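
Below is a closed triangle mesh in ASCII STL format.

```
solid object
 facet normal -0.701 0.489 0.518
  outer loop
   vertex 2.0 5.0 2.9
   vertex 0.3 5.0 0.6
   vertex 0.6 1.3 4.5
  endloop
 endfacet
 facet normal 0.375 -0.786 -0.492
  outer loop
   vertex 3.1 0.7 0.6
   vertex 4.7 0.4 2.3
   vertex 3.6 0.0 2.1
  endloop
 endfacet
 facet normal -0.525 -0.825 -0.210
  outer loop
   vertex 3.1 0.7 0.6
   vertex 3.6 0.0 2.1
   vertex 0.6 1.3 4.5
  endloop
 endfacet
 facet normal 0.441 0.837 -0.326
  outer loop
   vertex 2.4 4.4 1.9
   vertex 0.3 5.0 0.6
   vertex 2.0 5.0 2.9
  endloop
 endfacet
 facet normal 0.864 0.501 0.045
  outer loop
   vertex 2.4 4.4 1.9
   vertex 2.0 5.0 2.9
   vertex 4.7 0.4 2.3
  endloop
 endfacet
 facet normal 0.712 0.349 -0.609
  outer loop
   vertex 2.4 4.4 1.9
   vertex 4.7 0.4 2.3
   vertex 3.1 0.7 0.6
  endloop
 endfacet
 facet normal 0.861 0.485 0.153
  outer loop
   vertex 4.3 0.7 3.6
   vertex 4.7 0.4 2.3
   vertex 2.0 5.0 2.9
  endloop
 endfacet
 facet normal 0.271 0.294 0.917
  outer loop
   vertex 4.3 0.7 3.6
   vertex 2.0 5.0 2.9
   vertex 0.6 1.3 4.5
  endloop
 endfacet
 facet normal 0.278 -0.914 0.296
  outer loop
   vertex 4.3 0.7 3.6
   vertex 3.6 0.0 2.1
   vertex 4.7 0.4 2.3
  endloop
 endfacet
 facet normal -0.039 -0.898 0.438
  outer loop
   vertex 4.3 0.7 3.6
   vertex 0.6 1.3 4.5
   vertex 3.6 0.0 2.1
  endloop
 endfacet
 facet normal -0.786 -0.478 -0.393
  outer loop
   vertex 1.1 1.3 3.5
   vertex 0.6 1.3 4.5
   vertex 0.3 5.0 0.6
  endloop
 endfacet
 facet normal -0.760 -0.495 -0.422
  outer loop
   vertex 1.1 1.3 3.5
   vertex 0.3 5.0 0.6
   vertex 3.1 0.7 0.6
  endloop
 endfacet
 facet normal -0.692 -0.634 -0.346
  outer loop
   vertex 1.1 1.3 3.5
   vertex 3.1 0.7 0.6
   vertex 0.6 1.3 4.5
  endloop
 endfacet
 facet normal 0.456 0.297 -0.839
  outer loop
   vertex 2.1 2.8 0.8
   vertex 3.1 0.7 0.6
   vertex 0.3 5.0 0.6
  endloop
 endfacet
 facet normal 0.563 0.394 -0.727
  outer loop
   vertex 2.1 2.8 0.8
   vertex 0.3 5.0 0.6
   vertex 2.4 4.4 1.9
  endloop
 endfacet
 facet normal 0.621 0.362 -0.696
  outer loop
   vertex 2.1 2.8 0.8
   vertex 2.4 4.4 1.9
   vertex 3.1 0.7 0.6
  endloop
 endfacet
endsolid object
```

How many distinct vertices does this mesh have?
10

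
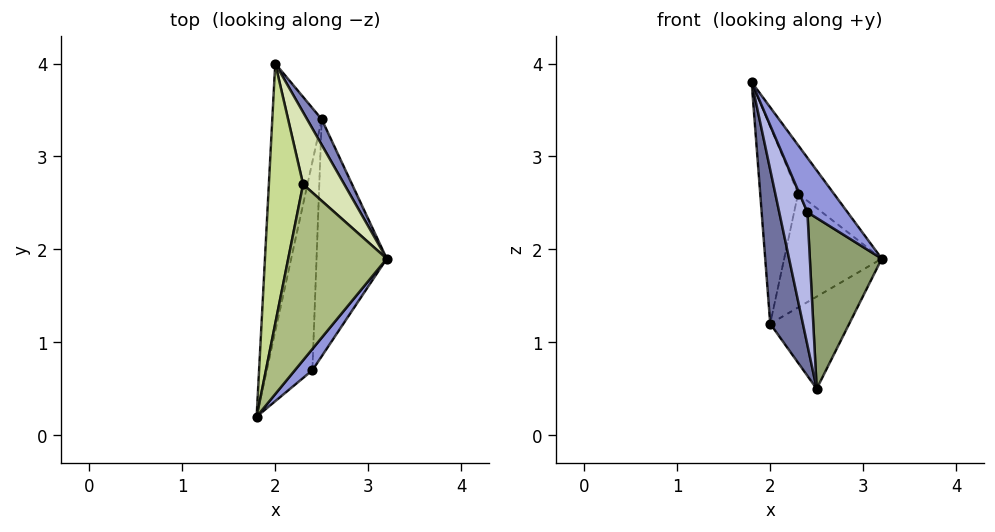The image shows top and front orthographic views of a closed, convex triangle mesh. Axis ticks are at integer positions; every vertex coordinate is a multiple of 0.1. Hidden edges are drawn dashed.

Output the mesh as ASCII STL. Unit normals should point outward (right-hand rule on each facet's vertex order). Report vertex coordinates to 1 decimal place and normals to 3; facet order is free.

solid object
 facet normal -0.875 -0.241 -0.419
  outer loop
   vertex 2.5 3.4 0.5
   vertex 1.8 0.2 3.8
   vertex 2.0 4.0 1.2
  endloop
 endfacet
 facet normal 0.837 0.527 0.146
  outer loop
   vertex 2.5 3.4 0.5
   vertex 2.0 4.0 1.2
   vertex 3.2 1.9 1.9
  endloop
 endfacet
 facet normal 0.852 -0.488 0.191
  outer loop
   vertex 2.4 0.7 2.4
   vertex 3.2 1.9 1.9
   vertex 1.8 0.2 3.8
  endloop
 endfacet
 facet normal -0.835 -0.295 -0.463
  outer loop
   vertex 2.4 0.7 2.4
   vertex 1.8 0.2 3.8
   vertex 2.5 3.4 0.5
  endloop
 endfacet
 facet normal 0.347 -0.548 -0.761
  outer loop
   vertex 2.4 0.7 2.4
   vertex 2.5 3.4 0.5
   vertex 3.2 1.9 1.9
  endloop
 endfacet
 facet normal 0.702 0.189 0.687
  outer loop
   vertex 2.3 2.7 2.6
   vertex 1.8 0.2 3.8
   vertex 3.2 1.9 1.9
  endloop
 endfacet
 facet normal -0.741 0.405 0.535
  outer loop
   vertex 2.3 2.7 2.6
   vertex 2.0 4.0 1.2
   vertex 1.8 0.2 3.8
  endloop
 endfacet
 facet normal 0.759 0.550 0.348
  outer loop
   vertex 2.3 2.7 2.6
   vertex 3.2 1.9 1.9
   vertex 2.0 4.0 1.2
  endloop
 endfacet
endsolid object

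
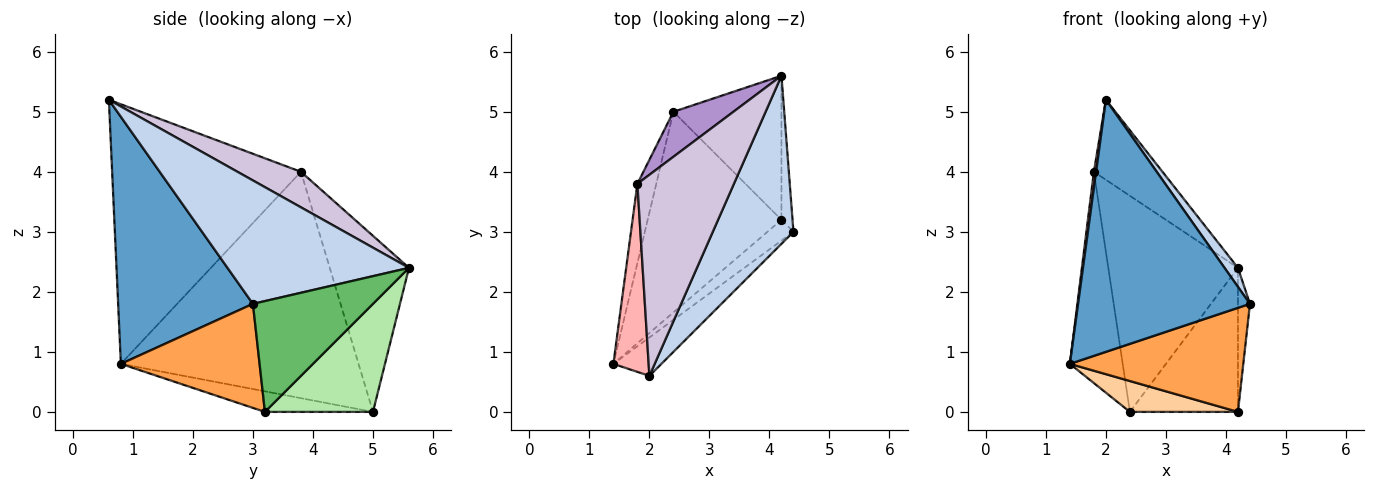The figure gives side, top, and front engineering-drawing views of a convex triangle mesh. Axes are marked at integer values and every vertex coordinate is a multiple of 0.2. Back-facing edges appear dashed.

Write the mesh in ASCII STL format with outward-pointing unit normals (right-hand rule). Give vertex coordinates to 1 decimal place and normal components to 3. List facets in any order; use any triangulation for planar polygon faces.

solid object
 facet normal 0.613 -0.781 -0.119
  outer loop
   vertex 2.0 0.6 5.2
   vertex 1.4 0.8 0.8
   vertex 4.4 3.0 1.8
  endloop
 endfacet
 facet normal 0.835 -0.062 0.546
  outer loop
   vertex 4.2 5.6 2.4
   vertex 2.0 0.6 5.2
   vertex 4.4 3.0 1.8
  endloop
 endfacet
 facet normal 0.617 -0.772 -0.154
  outer loop
   vertex 4.2 3.2 0.0
   vertex 4.4 3.0 1.8
   vertex 1.4 0.8 0.8
  endloop
 endfacet
 facet normal -0.150 -0.150 -0.977
  outer loop
   vertex 4.2 3.2 0.0
   vertex 1.4 0.8 0.8
   vertex 2.4 5.0 0.0
  endloop
 endfacet
 facet normal 0.990 0.099 -0.099
  outer loop
   vertex 4.2 3.2 0.0
   vertex 4.2 5.6 2.4
   vertex 4.4 3.0 1.8
  endloop
 endfacet
 facet normal 0.577 0.577 -0.577
  outer loop
   vertex 4.2 3.2 0.0
   vertex 2.4 5.0 0.0
   vertex 4.2 5.6 2.4
  endloop
 endfacet
 facet normal -0.973 0.216 -0.081
  outer loop
   vertex 1.8 3.8 4.0
   vertex 2.4 5.0 0.0
   vertex 1.4 0.8 0.8
  endloop
 endfacet
 facet normal -0.991 -0.011 0.135
  outer loop
   vertex 1.8 3.8 4.0
   vertex 1.4 0.8 0.8
   vertex 2.0 0.6 5.2
  endloop
 endfacet
 facet normal -0.513 0.840 0.175
  outer loop
   vertex 1.8 3.8 4.0
   vertex 4.2 5.6 2.4
   vertex 2.4 5.0 0.0
  endloop
 endfacet
 facet normal 0.324 0.350 0.879
  outer loop
   vertex 1.8 3.8 4.0
   vertex 2.0 0.6 5.2
   vertex 4.2 5.6 2.4
  endloop
 endfacet
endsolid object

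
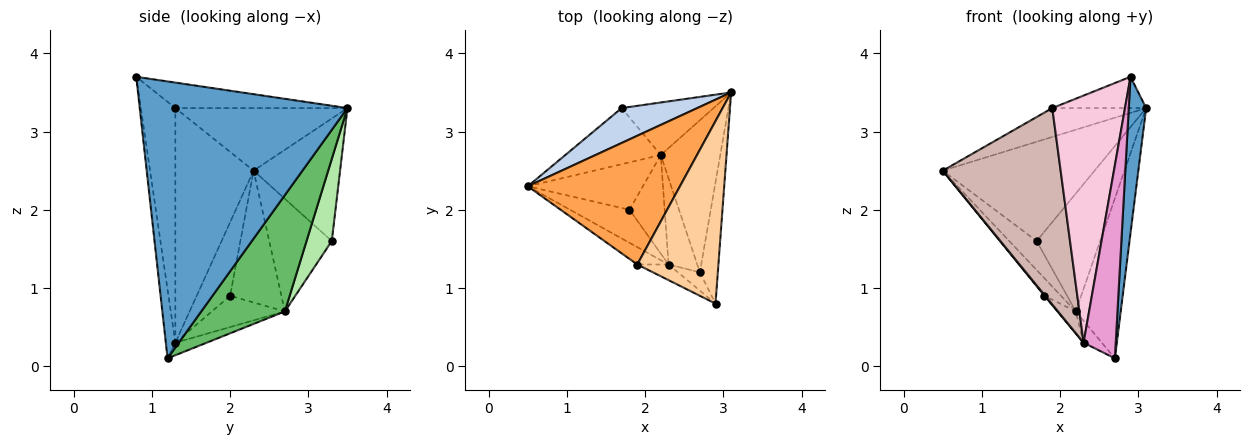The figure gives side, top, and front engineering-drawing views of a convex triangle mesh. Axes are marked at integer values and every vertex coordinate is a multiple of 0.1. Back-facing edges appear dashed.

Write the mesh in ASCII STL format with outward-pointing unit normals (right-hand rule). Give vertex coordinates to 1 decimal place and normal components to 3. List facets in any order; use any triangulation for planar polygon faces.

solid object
 facet normal 0.994 -0.083 -0.064
  outer loop
   vertex 2.7 1.2 0.1
   vertex 3.1 3.5 3.3
   vertex 2.9 0.8 3.7
  endloop
 endfacet
 facet normal -0.473 0.831 0.292
  outer loop
   vertex 1.7 3.3 1.6
   vertex 0.5 2.3 2.5
   vertex 3.1 3.5 3.3
  endloop
 endfacet
 facet normal -0.372 0.203 0.906
  outer loop
   vertex 1.9 1.3 3.3
   vertex 3.1 3.5 3.3
   vertex 0.5 2.3 2.5
  endloop
 endfacet
 facet normal -0.296 0.161 0.941
  outer loop
   vertex 1.9 1.3 3.3
   vertex 2.9 0.8 3.7
   vertex 3.1 3.5 3.3
  endloop
 endfacet
 facet normal 0.803 0.432 -0.411
  outer loop
   vertex 2.2 2.7 0.7
   vertex 3.1 3.5 3.3
   vertex 2.7 1.2 0.1
  endloop
 endfacet
 facet normal 0.342 0.858 -0.382
  outer loop
   vertex 2.2 2.7 0.7
   vertex 1.7 3.3 1.6
   vertex 3.1 3.5 3.3
  endloop
 endfacet
 facet normal -0.724 0.317 -0.613
  outer loop
   vertex 2.2 2.7 0.7
   vertex 0.5 2.3 2.5
   vertex 1.7 3.3 1.6
  endloop
 endfacet
 facet normal -0.732 0.236 -0.639
  outer loop
   vertex 2.2 2.7 0.7
   vertex 1.8 2.0 0.9
   vertex 0.5 2.3 2.5
  endloop
 endfacet
 facet normal -0.389 0.227 -0.893
  outer loop
   vertex 2.3 1.3 0.3
   vertex 2.2 2.7 0.7
   vertex 2.7 1.2 0.1
  endloop
 endfacet
 facet normal -0.655 0.164 -0.737
  outer loop
   vertex 2.3 1.3 0.3
   vertex 1.8 2.0 0.9
   vertex 2.2 2.7 0.7
  endloop
 endfacet
 facet normal -0.778 -0.017 -0.629
  outer loop
   vertex 2.3 1.3 0.3
   vertex 0.5 2.3 2.5
   vertex 1.8 2.0 0.9
  endloop
 endfacet
 facet normal -0.552 -0.831 -0.074
  outer loop
   vertex 2.3 1.3 0.3
   vertex 1.9 1.3 3.3
   vertex 0.5 2.3 2.5
  endloop
 endfacet
 facet normal -0.284 -0.955 -0.090
  outer loop
   vertex 2.3 1.3 0.3
   vertex 2.7 1.2 0.1
   vertex 2.9 0.8 3.7
  endloop
 endfacet
 facet normal -0.428 -0.902 -0.057
  outer loop
   vertex 2.3 1.3 0.3
   vertex 2.9 0.8 3.7
   vertex 1.9 1.3 3.3
  endloop
 endfacet
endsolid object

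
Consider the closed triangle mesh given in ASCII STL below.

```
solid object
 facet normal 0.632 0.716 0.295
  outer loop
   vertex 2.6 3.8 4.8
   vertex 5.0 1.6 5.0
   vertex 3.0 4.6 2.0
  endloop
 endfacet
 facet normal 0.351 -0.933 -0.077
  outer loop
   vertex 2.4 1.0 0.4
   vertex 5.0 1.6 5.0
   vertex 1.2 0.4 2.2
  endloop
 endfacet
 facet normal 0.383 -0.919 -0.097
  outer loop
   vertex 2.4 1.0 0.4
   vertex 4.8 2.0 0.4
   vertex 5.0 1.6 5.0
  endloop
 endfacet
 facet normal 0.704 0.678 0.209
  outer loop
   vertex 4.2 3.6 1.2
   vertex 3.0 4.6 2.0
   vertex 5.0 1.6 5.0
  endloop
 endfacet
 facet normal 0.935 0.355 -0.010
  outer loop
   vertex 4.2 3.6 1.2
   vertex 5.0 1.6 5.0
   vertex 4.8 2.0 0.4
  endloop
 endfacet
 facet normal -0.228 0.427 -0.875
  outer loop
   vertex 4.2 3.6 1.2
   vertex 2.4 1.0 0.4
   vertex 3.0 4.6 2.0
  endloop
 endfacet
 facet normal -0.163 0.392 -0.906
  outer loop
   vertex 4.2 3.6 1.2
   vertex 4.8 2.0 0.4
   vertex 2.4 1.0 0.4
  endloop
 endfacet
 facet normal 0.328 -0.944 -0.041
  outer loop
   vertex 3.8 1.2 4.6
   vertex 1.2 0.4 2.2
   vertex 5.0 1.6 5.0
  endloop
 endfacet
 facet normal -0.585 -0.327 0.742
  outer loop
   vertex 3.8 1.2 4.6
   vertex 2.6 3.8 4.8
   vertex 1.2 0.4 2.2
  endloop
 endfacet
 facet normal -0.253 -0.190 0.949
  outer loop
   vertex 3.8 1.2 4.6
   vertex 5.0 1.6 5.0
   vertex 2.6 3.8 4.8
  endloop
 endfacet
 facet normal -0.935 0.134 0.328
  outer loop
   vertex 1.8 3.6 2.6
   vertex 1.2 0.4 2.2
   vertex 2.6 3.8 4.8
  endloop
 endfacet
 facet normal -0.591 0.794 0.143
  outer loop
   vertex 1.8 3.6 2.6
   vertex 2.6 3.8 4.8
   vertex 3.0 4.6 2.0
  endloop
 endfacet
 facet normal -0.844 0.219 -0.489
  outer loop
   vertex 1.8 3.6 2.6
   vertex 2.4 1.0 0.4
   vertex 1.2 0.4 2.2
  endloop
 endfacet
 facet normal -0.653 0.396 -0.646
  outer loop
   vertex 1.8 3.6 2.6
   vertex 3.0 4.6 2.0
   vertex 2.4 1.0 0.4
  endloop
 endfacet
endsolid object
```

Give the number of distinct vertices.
9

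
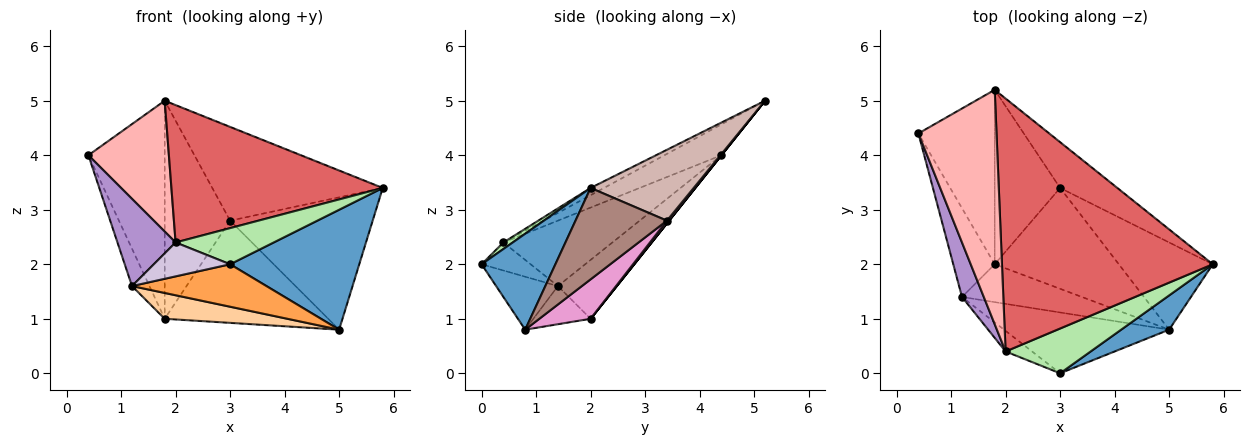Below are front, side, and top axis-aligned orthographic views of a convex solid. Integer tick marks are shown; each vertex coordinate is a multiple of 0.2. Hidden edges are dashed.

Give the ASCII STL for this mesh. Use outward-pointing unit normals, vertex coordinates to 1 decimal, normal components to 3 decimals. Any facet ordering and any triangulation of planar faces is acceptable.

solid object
 facet normal 0.482 -0.843 0.241
  outer loop
   vertex 5.0 0.8 0.8
   vertex 5.8 2.0 3.4
   vertex 3.0 0.0 2.0
  endloop
 endfacet
 facet normal 0.000 0.781 -0.625
  outer loop
   vertex 1.8 5.2 5.0
   vertex 1.8 2.0 1.0
   vertex 0.4 4.4 4.0
  endloop
 endfacet
 facet normal -0.254 -0.554 -0.793
  outer loop
   vertex 1.2 1.4 1.6
   vertex 5.0 0.8 0.8
   vertex 3.0 0.0 2.0
  endloop
 endfacet
 facet normal -0.254 -0.545 -0.799
  outer loop
   vertex 1.2 1.4 1.6
   vertex 1.8 2.0 1.0
   vertex 5.0 0.8 0.8
  endloop
 endfacet
 facet normal -0.795 0.235 -0.559
  outer loop
   vertex 1.2 1.4 1.6
   vertex 0.4 4.4 4.0
   vertex 1.8 2.0 1.0
  endloop
 endfacet
 facet normal 0.060 -0.627 0.777
  outer loop
   vertex 2.0 0.4 2.4
   vertex 3.0 0.0 2.0
   vertex 5.8 2.0 3.4
  endloop
 endfacet
 facet normal -0.030 -0.477 0.878
  outer loop
   vertex 2.0 0.4 2.4
   vertex 5.8 2.0 3.4
   vertex 1.8 5.2 5.0
  endloop
 endfacet
 facet normal -0.326 -0.461 0.825
  outer loop
   vertex 2.0 0.4 2.4
   vertex 1.8 5.2 5.0
   vertex 0.4 4.4 4.0
  endloop
 endfacet
 facet normal -0.846 -0.451 0.282
  outer loop
   vertex 2.0 0.4 2.4
   vertex 0.4 4.4 4.0
   vertex 1.2 1.4 1.6
  endloop
 endfacet
 facet normal -0.482 -0.749 -0.455
  outer loop
   vertex 2.0 0.4 2.4
   vertex 1.2 1.4 1.6
   vertex 3.0 0.0 2.0
  endloop
 endfacet
 facet normal 0.472 0.736 -0.485
  outer loop
   vertex 3.0 3.4 2.8
   vertex 5.8 2.0 3.4
   vertex 5.0 0.8 0.8
  endloop
 endfacet
 facet normal 0.477 0.790 -0.386
  outer loop
   vertex 3.0 3.4 2.8
   vertex 1.8 5.2 5.0
   vertex 5.8 2.0 3.4
  endloop
 endfacet
 facet normal 0.218 0.695 -0.686
  outer loop
   vertex 3.0 3.4 2.8
   vertex 5.0 0.8 0.8
   vertex 1.8 2.0 1.0
  endloop
 endfacet
 facet normal 0.026 0.781 -0.624
  outer loop
   vertex 3.0 3.4 2.8
   vertex 1.8 2.0 1.0
   vertex 1.8 5.2 5.0
  endloop
 endfacet
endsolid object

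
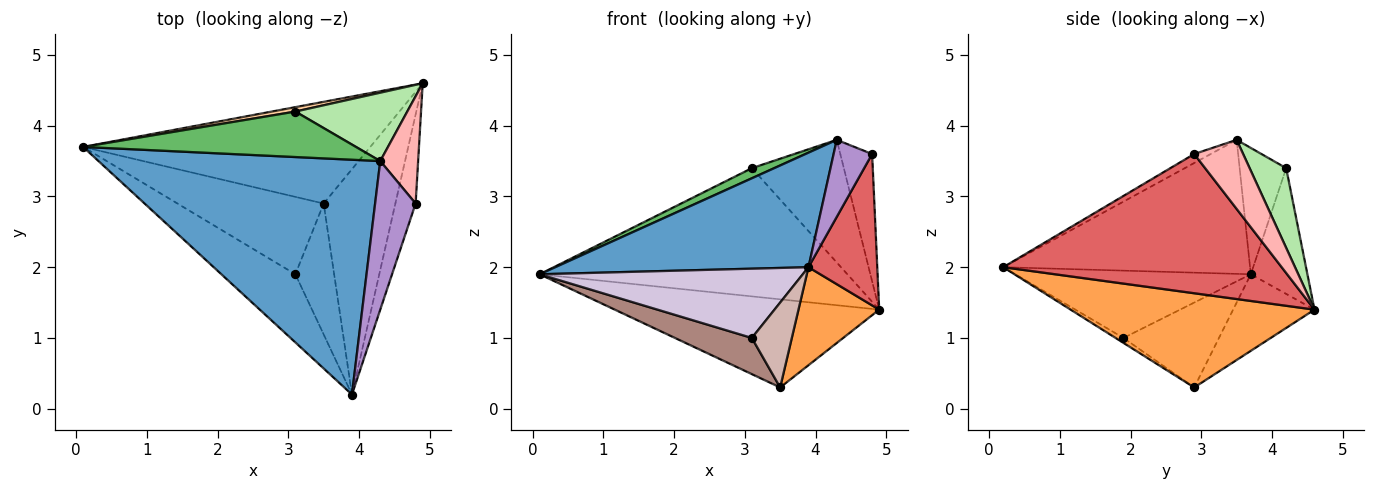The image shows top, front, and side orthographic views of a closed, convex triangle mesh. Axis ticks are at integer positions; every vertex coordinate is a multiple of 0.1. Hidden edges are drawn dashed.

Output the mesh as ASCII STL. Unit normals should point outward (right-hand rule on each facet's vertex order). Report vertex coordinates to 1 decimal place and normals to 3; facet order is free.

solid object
 facet normal -0.393 -0.403 0.826
  outer loop
   vertex 4.3 3.5 3.8
   vertex 0.1 3.7 1.9
   vertex 3.9 0.2 2.0
  endloop
 endfacet
 facet normal -0.198 0.642 -0.741
  outer loop
   vertex 3.5 2.9 0.3
   vertex 0.1 3.7 1.9
   vertex 4.9 4.6 1.4
  endloop
 endfacet
 facet normal 0.769 -0.255 -0.586
  outer loop
   vertex 3.5 2.9 0.3
   vertex 4.9 4.6 1.4
   vertex 3.9 0.2 2.0
  endloop
 endfacet
 facet normal -0.181 0.983 0.034
  outer loop
   vertex 3.1 4.2 3.4
   vertex 4.9 4.6 1.4
   vertex 0.1 3.7 1.9
  endloop
 endfacet
 facet normal -0.412 -0.198 0.890
  outer loop
   vertex 3.1 4.2 3.4
   vertex 0.1 3.7 1.9
   vertex 4.3 3.5 3.8
  endloop
 endfacet
 facet normal 0.328 0.825 0.460
  outer loop
   vertex 3.1 4.2 3.4
   vertex 4.3 3.5 3.8
   vertex 4.9 4.6 1.4
  endloop
 endfacet
 facet normal 0.961 -0.238 -0.140
  outer loop
   vertex 4.8 2.9 3.6
   vertex 3.9 0.2 2.0
   vertex 4.9 4.6 1.4
  endloop
 endfacet
 facet normal 0.762 0.496 0.418
  outer loop
   vertex 4.8 2.9 3.6
   vertex 4.9 4.6 1.4
   vertex 4.3 3.5 3.8
  endloop
 endfacet
 facet normal -0.194 -0.452 0.871
  outer loop
   vertex 4.8 2.9 3.6
   vertex 4.3 3.5 3.8
   vertex 3.9 0.2 2.0
  endloop
 endfacet
 facet normal -0.538 -0.601 -0.591
  outer loop
   vertex 3.1 1.9 1.0
   vertex 3.9 0.2 2.0
   vertex 0.1 3.7 1.9
  endloop
 endfacet
 facet normal -0.465 -0.375 -0.802
  outer loop
   vertex 3.1 1.9 1.0
   vertex 0.1 3.7 1.9
   vertex 3.5 2.9 0.3
  endloop
 endfacet
 facet normal -0.107 -0.541 -0.834
  outer loop
   vertex 3.1 1.9 1.0
   vertex 3.5 2.9 0.3
   vertex 3.9 0.2 2.0
  endloop
 endfacet
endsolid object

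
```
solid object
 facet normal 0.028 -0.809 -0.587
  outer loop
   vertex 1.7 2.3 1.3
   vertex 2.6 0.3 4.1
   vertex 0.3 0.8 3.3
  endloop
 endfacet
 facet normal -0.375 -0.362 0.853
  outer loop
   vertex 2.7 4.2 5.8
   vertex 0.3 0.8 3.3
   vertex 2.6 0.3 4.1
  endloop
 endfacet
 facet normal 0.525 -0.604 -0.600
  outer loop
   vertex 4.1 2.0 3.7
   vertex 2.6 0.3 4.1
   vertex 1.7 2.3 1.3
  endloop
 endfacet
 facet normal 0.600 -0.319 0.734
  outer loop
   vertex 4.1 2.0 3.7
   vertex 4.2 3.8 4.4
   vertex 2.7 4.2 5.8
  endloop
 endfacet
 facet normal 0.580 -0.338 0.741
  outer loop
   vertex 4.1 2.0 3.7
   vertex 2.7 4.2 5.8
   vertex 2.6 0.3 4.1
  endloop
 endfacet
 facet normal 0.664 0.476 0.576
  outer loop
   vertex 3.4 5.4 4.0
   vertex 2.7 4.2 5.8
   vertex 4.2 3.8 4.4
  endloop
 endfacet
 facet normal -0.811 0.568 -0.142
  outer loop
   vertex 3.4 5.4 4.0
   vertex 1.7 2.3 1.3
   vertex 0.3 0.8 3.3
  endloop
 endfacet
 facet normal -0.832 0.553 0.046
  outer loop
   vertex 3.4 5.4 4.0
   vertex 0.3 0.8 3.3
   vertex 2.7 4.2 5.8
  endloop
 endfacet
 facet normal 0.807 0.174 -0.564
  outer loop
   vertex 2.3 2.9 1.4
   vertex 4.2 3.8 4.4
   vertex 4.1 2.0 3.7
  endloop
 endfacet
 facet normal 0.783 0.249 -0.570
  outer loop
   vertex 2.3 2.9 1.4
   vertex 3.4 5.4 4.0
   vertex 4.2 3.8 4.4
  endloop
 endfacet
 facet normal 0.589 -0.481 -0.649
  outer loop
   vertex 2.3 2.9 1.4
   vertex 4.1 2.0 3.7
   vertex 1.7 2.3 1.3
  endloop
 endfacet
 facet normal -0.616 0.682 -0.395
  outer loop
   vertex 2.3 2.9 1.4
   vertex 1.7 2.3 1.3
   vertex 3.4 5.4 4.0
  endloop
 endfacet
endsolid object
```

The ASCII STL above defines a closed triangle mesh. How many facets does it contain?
12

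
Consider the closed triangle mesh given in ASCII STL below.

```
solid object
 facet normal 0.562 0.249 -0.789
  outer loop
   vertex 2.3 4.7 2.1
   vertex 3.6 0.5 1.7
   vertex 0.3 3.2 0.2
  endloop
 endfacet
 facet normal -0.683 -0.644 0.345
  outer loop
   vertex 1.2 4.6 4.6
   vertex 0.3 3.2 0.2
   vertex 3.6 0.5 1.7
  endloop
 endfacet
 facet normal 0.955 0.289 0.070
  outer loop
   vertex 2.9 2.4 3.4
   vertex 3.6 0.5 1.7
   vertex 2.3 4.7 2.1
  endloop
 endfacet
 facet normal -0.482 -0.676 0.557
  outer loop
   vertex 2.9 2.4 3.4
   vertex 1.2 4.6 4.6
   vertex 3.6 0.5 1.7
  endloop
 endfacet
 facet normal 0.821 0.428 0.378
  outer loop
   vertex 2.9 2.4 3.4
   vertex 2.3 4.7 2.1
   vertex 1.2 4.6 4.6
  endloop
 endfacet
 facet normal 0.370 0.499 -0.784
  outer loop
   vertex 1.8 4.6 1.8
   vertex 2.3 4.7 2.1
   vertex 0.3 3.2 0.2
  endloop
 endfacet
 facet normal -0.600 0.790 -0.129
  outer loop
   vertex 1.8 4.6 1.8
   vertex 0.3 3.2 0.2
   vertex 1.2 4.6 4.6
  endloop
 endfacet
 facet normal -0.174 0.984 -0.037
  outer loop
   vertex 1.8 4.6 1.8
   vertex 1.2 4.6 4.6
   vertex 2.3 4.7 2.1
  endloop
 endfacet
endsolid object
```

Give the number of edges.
12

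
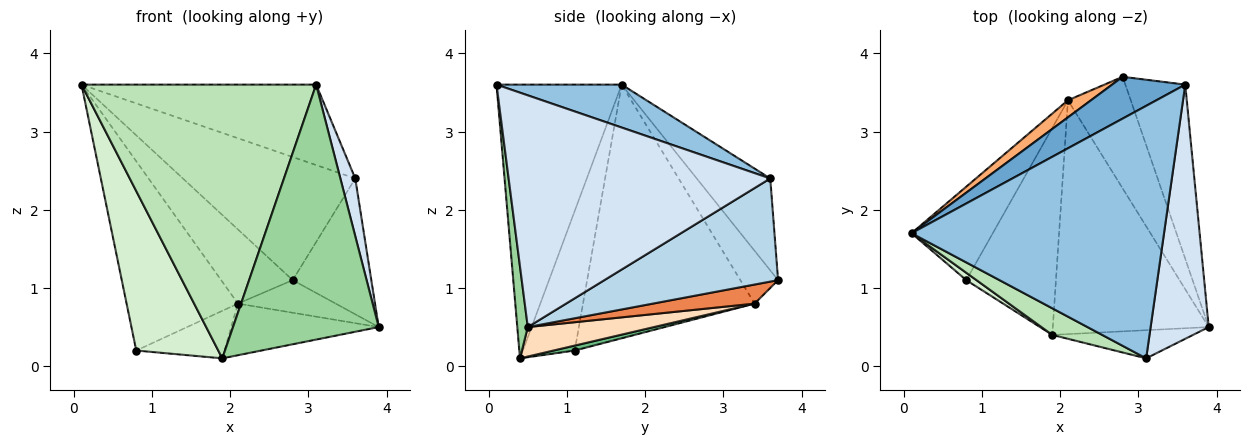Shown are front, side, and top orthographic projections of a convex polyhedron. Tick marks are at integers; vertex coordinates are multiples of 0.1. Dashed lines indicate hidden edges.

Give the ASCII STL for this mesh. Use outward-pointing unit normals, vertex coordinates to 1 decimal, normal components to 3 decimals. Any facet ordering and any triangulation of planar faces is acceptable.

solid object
 facet normal -0.374 0.878 0.298
  outer loop
   vertex 3.6 3.6 2.4
   vertex 2.8 3.7 1.1
   vertex 0.1 1.7 3.6
  endloop
 endfacet
 facet normal 0.160 0.300 0.941
  outer loop
   vertex 3.6 3.6 2.4
   vertex 0.1 1.7 3.6
   vertex 3.1 0.1 3.6
  endloop
 endfacet
 facet normal 0.805 0.364 -0.468
  outer loop
   vertex 3.6 3.6 2.4
   vertex 3.9 0.5 0.5
   vertex 2.8 3.7 1.1
  endloop
 endfacet
 facet normal 0.969 -0.055 0.243
  outer loop
   vertex 3.6 3.6 2.4
   vertex 3.1 0.1 3.6
   vertex 3.9 0.5 0.5
  endloop
 endfacet
 facet normal 0.280 0.269 -0.922
  outer loop
   vertex 2.1 3.4 0.8
   vertex 2.8 3.7 1.1
   vertex 3.9 0.5 0.5
  endloop
 endfacet
 facet normal -0.457 0.867 0.200
  outer loop
   vertex 2.1 3.4 0.8
   vertex 0.1 1.7 3.6
   vertex 2.8 3.7 1.1
  endloop
 endfacet
 facet normal -0.810 0.526 -0.260
  outer loop
   vertex 2.1 3.4 0.8
   vertex 0.8 1.1 0.2
   vertex 0.1 1.7 3.6
  endloop
 endfacet
 facet normal 0.181 0.212 -0.960
  outer loop
   vertex 1.9 0.4 0.1
   vertex 2.1 3.4 0.8
   vertex 3.9 0.5 0.5
  endloop
 endfacet
 facet normal 0.054 0.224 -0.973
  outer loop
   vertex 1.9 0.4 0.1
   vertex 0.8 1.1 0.2
   vertex 2.1 3.4 0.8
  endloop
 endfacet
 facet normal 0.071 -0.991 -0.109
  outer loop
   vertex 1.9 0.4 0.1
   vertex 3.9 0.5 0.5
   vertex 3.1 0.1 3.6
  endloop
 endfacet
 facet normal -0.469 -0.879 0.085
  outer loop
   vertex 1.9 0.4 0.1
   vertex 3.1 0.1 3.6
   vertex 0.1 1.7 3.6
  endloop
 endfacet
 facet normal -0.534 -0.845 0.039
  outer loop
   vertex 1.9 0.4 0.1
   vertex 0.1 1.7 3.6
   vertex 0.8 1.1 0.2
  endloop
 endfacet
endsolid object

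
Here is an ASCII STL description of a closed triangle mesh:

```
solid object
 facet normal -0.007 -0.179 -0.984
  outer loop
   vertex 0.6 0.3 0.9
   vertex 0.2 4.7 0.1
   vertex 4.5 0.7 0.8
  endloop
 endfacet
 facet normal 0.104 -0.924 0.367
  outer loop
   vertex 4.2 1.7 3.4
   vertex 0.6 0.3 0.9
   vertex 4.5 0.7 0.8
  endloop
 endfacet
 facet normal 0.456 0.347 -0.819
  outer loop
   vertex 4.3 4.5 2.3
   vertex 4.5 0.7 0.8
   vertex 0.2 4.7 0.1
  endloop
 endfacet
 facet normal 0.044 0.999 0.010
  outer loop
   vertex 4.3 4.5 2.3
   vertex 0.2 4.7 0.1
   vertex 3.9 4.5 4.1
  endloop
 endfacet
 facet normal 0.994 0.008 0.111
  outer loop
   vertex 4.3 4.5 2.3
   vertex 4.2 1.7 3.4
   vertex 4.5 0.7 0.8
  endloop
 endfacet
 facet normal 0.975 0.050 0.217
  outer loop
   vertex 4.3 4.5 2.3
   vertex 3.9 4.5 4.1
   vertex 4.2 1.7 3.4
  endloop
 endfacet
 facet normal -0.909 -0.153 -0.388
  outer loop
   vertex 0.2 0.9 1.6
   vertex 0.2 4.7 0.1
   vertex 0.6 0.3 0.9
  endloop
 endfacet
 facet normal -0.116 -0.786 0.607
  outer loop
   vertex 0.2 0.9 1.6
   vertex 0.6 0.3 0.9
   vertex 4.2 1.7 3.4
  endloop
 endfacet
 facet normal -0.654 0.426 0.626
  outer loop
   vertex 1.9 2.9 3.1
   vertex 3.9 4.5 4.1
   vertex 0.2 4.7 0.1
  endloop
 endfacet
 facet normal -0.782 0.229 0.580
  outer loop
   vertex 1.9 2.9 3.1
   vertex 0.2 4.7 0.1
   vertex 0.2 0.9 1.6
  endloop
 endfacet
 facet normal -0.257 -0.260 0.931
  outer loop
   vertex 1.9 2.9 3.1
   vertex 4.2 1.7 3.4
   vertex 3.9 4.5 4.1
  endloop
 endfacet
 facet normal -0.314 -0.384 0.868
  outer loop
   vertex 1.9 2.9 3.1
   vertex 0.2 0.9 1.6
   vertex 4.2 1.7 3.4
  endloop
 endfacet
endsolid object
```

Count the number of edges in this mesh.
18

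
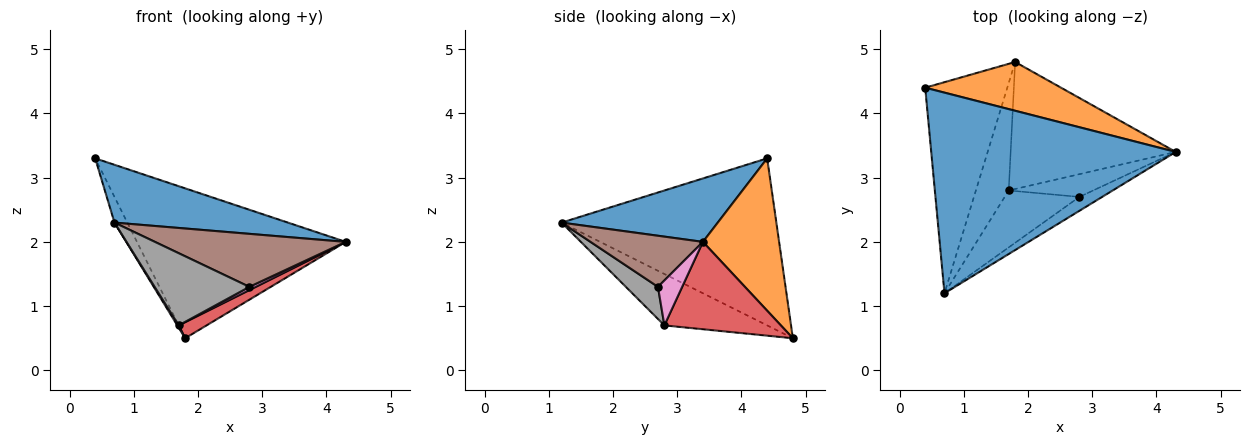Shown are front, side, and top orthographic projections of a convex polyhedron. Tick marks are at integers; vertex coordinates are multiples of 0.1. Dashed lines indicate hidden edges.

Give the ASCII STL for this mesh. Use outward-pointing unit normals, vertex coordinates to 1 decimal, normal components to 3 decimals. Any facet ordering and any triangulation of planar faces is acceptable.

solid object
 facet normal 0.242 -0.269 0.932
  outer loop
   vertex 0.7 1.2 2.3
   vertex 4.3 3.4 2.0
   vertex 0.4 4.4 3.3
  endloop
 endfacet
 facet normal 0.328 0.898 0.292
  outer loop
   vertex 1.8 4.8 0.5
   vertex 0.4 4.4 3.3
   vertex 4.3 3.4 2.0
  endloop
 endfacet
 facet normal -0.896 0.054 -0.440
  outer loop
   vertex 1.8 4.8 0.5
   vertex 0.7 1.2 2.3
   vertex 0.4 4.4 3.3
  endloop
 endfacet
 facet normal 0.465 -0.111 -0.878
  outer loop
   vertex 1.7 2.8 0.7
   vertex 1.8 4.8 0.5
   vertex 4.3 3.4 2.0
  endloop
 endfacet
 facet normal -0.843 -0.012 -0.538
  outer loop
   vertex 1.7 2.8 0.7
   vertex 0.7 1.2 2.3
   vertex 1.8 4.8 0.5
  endloop
 endfacet
 facet normal 0.495 -0.840 -0.221
  outer loop
   vertex 2.8 2.7 1.3
   vertex 4.3 3.4 2.0
   vertex 0.7 1.2 2.3
  endloop
 endfacet
 facet normal 0.466 -0.124 -0.876
  outer loop
   vertex 2.8 2.7 1.3
   vertex 1.7 2.8 0.7
   vertex 4.3 3.4 2.0
  endloop
 endfacet
 facet normal 0.257 -0.759 -0.598
  outer loop
   vertex 2.8 2.7 1.3
   vertex 0.7 1.2 2.3
   vertex 1.7 2.8 0.7
  endloop
 endfacet
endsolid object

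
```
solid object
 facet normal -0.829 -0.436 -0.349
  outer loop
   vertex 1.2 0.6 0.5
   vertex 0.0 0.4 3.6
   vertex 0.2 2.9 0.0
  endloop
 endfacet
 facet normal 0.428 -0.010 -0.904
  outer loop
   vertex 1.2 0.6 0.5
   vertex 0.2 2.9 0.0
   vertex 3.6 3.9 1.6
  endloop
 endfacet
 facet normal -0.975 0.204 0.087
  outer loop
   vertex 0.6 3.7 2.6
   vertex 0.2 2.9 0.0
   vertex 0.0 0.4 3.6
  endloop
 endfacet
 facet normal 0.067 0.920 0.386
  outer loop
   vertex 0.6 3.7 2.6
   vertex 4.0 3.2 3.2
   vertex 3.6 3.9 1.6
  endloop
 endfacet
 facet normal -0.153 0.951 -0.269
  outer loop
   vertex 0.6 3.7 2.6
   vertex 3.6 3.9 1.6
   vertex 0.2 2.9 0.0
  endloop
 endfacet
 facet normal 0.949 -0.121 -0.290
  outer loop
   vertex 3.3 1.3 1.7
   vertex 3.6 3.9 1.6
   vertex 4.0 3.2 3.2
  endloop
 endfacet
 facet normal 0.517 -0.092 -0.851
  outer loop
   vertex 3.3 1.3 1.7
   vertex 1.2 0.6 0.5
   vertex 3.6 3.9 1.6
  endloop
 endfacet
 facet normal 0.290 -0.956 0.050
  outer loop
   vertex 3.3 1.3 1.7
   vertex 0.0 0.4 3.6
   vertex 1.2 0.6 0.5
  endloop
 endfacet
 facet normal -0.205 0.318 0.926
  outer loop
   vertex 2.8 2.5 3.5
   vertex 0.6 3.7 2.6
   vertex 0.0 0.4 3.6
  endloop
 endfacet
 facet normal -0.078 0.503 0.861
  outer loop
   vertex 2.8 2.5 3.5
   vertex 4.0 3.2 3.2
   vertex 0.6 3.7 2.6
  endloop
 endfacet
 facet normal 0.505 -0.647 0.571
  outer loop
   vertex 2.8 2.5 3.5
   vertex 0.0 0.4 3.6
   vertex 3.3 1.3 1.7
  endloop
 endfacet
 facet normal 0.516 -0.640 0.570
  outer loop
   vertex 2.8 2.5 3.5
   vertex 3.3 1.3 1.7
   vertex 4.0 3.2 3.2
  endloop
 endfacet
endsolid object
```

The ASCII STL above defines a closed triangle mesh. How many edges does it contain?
18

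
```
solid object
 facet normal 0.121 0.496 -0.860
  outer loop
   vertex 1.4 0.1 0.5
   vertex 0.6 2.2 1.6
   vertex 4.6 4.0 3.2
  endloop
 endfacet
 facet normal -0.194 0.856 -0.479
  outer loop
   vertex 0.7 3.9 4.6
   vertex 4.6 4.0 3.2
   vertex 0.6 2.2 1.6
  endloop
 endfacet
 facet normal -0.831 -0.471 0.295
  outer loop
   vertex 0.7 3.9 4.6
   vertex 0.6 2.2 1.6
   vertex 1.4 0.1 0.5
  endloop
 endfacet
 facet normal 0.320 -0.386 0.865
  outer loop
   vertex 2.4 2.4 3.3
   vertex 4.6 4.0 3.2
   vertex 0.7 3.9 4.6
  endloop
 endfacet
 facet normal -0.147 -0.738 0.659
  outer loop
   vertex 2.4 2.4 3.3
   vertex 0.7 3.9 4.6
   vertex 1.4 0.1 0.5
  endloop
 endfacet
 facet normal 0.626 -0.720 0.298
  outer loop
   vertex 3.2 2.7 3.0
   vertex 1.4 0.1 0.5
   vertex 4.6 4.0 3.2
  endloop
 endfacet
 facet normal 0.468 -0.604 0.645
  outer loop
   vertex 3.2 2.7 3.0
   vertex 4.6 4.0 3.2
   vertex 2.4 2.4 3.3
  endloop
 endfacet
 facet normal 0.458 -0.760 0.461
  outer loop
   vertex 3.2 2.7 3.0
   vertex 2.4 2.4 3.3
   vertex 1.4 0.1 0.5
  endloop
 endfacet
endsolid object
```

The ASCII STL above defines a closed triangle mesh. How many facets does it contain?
8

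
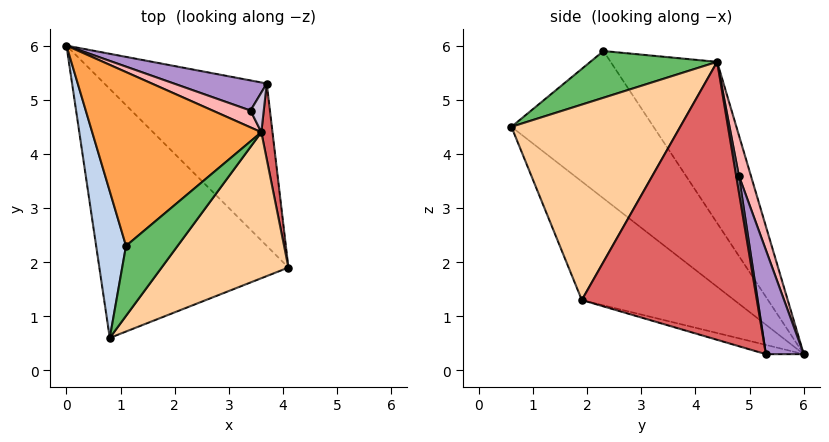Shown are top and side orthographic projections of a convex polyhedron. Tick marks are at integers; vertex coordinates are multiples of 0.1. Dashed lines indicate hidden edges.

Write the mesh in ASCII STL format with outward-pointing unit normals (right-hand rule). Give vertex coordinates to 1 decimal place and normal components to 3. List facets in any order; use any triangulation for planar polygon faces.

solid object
 facet normal -0.427 -0.594 -0.682
  outer loop
   vertex 0.8 0.6 4.5
   vertex 0.0 6.0 0.3
   vertex 4.1 1.9 1.3
  endloop
 endfacet
 facet normal -0.980 0.009 0.199
  outer loop
   vertex 1.1 2.3 5.9
   vertex 0.0 6.0 0.3
   vertex 0.8 0.6 4.5
  endloop
 endfacet
 facet normal -0.515 0.665 0.541
  outer loop
   vertex 3.6 4.4 5.7
   vertex 0.0 6.0 0.3
   vertex 1.1 2.3 5.9
  endloop
 endfacet
 facet normal 0.658 -0.620 0.427
  outer loop
   vertex 3.6 4.4 5.7
   vertex 0.8 0.6 4.5
   vertex 4.1 1.9 1.3
  endloop
 endfacet
 facet normal 0.543 -0.589 0.599
  outer loop
   vertex 3.6 4.4 5.7
   vertex 1.1 2.3 5.9
   vertex 0.8 0.6 4.5
  endloop
 endfacet
 facet normal -0.054 -0.288 -0.956
  outer loop
   vertex 3.7 5.3 0.3
   vertex 4.1 1.9 1.3
   vertex 0.0 6.0 0.3
  endloop
 endfacet
 facet normal 0.991 0.128 0.040
  outer loop
   vertex 3.7 5.3 0.3
   vertex 3.6 4.4 5.7
   vertex 4.1 1.9 1.3
  endloop
 endfacet
 facet normal 0.180 0.969 0.168
  outer loop
   vertex 3.4 4.8 3.6
   vertex 0.0 6.0 0.3
   vertex 3.6 4.4 5.7
  endloop
 endfacet
 facet normal 0.183 0.969 0.164
  outer loop
   vertex 3.4 4.8 3.6
   vertex 3.7 5.3 0.3
   vertex 0.0 6.0 0.3
  endloop
 endfacet
 facet normal 0.202 0.965 0.165
  outer loop
   vertex 3.4 4.8 3.6
   vertex 3.6 4.4 5.7
   vertex 3.7 5.3 0.3
  endloop
 endfacet
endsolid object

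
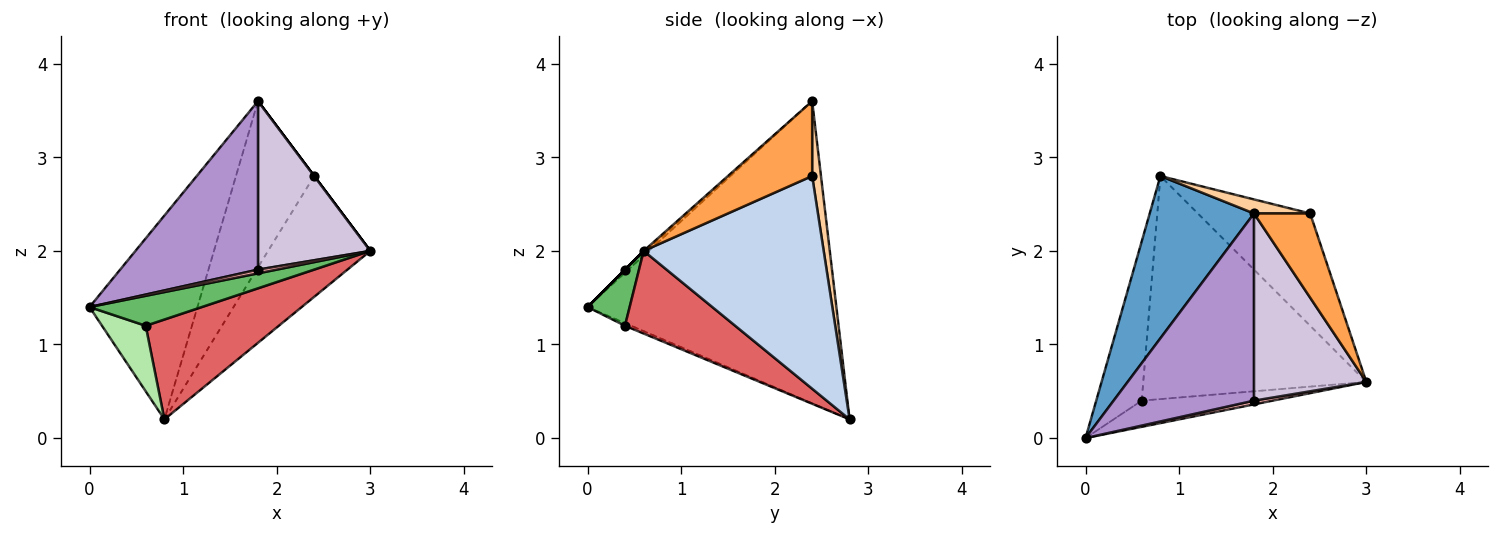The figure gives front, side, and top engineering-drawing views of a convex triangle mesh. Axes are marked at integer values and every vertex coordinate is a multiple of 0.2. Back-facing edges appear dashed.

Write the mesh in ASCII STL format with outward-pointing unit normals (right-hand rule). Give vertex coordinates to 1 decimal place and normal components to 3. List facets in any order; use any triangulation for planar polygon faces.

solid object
 facet normal -0.875 0.379 0.302
  outer loop
   vertex 1.8 2.4 3.6
   vertex 0.8 2.8 0.2
   vertex 0.0 0.0 1.4
  endloop
 endfacet
 facet normal 0.790 0.449 -0.417
  outer loop
   vertex 2.4 2.4 2.8
   vertex 3.0 0.6 2.0
   vertex 0.8 2.8 0.2
  endloop
 endfacet
 facet normal 0.800 0.000 0.600
  outer loop
   vertex 2.4 2.4 2.8
   vertex 1.8 2.4 3.6
   vertex 3.0 0.6 2.0
  endloop
 endfacet
 facet normal 0.112 0.990 0.084
  outer loop
   vertex 2.4 2.4 2.8
   vertex 0.8 2.8 0.2
   vertex 1.8 2.4 3.6
  endloop
 endfacet
 facet normal 0.272 -0.724 -0.634
  outer loop
   vertex 0.6 0.4 1.2
   vertex 3.0 0.6 2.0
   vertex 0.0 0.0 1.4
  endloop
 endfacet
 facet normal -0.054 -0.380 -0.923
  outer loop
   vertex 0.6 0.4 1.2
   vertex 0.0 0.0 1.4
   vertex 0.8 2.8 0.2
  endloop
 endfacet
 facet normal 0.320 -0.387 -0.865
  outer loop
   vertex 0.6 0.4 1.2
   vertex 0.8 2.8 0.2
   vertex 3.0 0.6 2.0
  endloop
 endfacet
 facet normal 0.000 -0.707 0.707
  outer loop
   vertex 1.8 0.4 1.8
   vertex 0.0 0.0 1.4
   vertex 3.0 0.6 2.0
  endloop
 endfacet
 facet normal -0.017 -0.669 0.743
  outer loop
   vertex 1.8 0.4 1.8
   vertex 1.8 2.4 3.6
   vertex 0.0 0.0 1.4
  endloop
 endfacet
 facet normal -0.012 -0.669 0.743
  outer loop
   vertex 1.8 0.4 1.8
   vertex 3.0 0.6 2.0
   vertex 1.8 2.4 3.6
  endloop
 endfacet
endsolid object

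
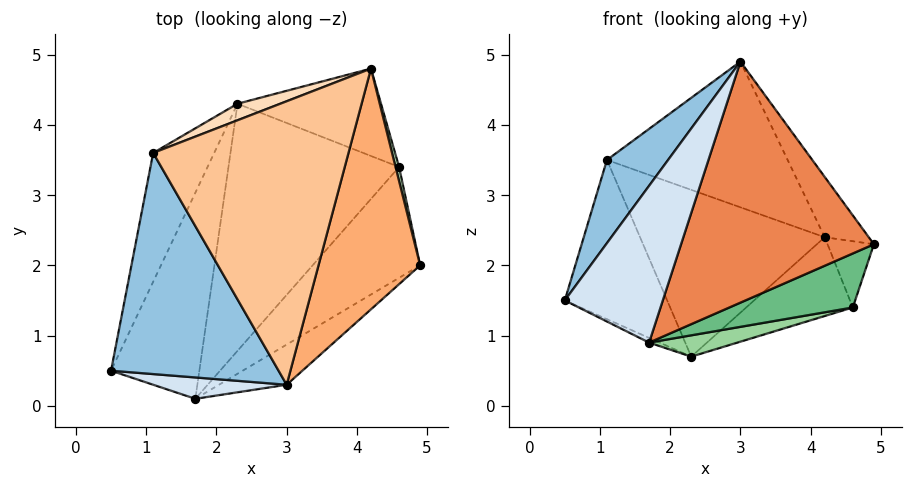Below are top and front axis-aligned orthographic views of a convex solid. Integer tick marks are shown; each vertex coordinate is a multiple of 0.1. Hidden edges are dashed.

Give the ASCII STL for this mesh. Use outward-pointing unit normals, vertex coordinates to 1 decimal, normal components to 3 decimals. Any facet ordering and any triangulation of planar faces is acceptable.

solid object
 facet normal -0.887 0.359 -0.290
  outer loop
   vertex 1.1 3.6 3.5
   vertex 2.3 4.3 0.7
   vertex 0.5 0.5 1.5
  endloop
 endfacet
 facet normal -0.793 -0.215 0.570
  outer loop
   vertex 1.1 3.6 3.5
   vertex 0.5 0.5 1.5
   vertex 3.0 0.3 4.9
  endloop
 endfacet
 facet normal -0.442 0.020 -0.897
  outer loop
   vertex 1.7 0.1 0.9
   vertex 0.5 0.5 1.5
   vertex 2.3 4.3 0.7
  endloop
 endfacet
 facet normal -0.254 -0.958 0.131
  outer loop
   vertex 1.7 0.1 0.9
   vertex 3.0 0.3 4.9
   vertex 0.5 0.5 1.5
  endloop
 endfacet
 facet normal 0.549 -0.824 -0.137
  outer loop
   vertex 1.7 0.1 0.9
   vertex 4.9 2.0 2.3
   vertex 3.0 0.3 4.9
  endloop
 endfacet
 facet normal 0.743 0.163 0.649
  outer loop
   vertex 4.2 4.8 2.4
   vertex 3.0 0.3 4.9
   vertex 4.9 2.0 2.3
  endloop
 endfacet
 facet normal 0.137 0.453 0.881
  outer loop
   vertex 4.2 4.8 2.4
   vertex 1.1 3.6 3.5
   vertex 3.0 0.3 4.9
  endloop
 endfacet
 facet normal -0.331 0.939 0.093
  outer loop
   vertex 4.2 4.8 2.4
   vertex 2.3 4.3 0.7
   vertex 1.1 3.6 3.5
  endloop
 endfacet
 facet normal 0.547 -0.367 -0.753
  outer loop
   vertex 4.6 3.4 1.4
   vertex 4.9 2.0 2.3
   vertex 1.7 0.1 0.9
  endloop
 endfacet
 facet normal 0.260 -0.083 -0.962
  outer loop
   vertex 4.6 3.4 1.4
   vertex 1.7 0.1 0.9
   vertex 2.3 4.3 0.7
  endloop
 endfacet
 facet normal 0.969 0.241 0.051
  outer loop
   vertex 4.6 3.4 1.4
   vertex 4.2 4.8 2.4
   vertex 4.9 2.0 2.3
  endloop
 endfacet
 facet normal 0.439 0.602 -0.667
  outer loop
   vertex 4.6 3.4 1.4
   vertex 2.3 4.3 0.7
   vertex 4.2 4.8 2.4
  endloop
 endfacet
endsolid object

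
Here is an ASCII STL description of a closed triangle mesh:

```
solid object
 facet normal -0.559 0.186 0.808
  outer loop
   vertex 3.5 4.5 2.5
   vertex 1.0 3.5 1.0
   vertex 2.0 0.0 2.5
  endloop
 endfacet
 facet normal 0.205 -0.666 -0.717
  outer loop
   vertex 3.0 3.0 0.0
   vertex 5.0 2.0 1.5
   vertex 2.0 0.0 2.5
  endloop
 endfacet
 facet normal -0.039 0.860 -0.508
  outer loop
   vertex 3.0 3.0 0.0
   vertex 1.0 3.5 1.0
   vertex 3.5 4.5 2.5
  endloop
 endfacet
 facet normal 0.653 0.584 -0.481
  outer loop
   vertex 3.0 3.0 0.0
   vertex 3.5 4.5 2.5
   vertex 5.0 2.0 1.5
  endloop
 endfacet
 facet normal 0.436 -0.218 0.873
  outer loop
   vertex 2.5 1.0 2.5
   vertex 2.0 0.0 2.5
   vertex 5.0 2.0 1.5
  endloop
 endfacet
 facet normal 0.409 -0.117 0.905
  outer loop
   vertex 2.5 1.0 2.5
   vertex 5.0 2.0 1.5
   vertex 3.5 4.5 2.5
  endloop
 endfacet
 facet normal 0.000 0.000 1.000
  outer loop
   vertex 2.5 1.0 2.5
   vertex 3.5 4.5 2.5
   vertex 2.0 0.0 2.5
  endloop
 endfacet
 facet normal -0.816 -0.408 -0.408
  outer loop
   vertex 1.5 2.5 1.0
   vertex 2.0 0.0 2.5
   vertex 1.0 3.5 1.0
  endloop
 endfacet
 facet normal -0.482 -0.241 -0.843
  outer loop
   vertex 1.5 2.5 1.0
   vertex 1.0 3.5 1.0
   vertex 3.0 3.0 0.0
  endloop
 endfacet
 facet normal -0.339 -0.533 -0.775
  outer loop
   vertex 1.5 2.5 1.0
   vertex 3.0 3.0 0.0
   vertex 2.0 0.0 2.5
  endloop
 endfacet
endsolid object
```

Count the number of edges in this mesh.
15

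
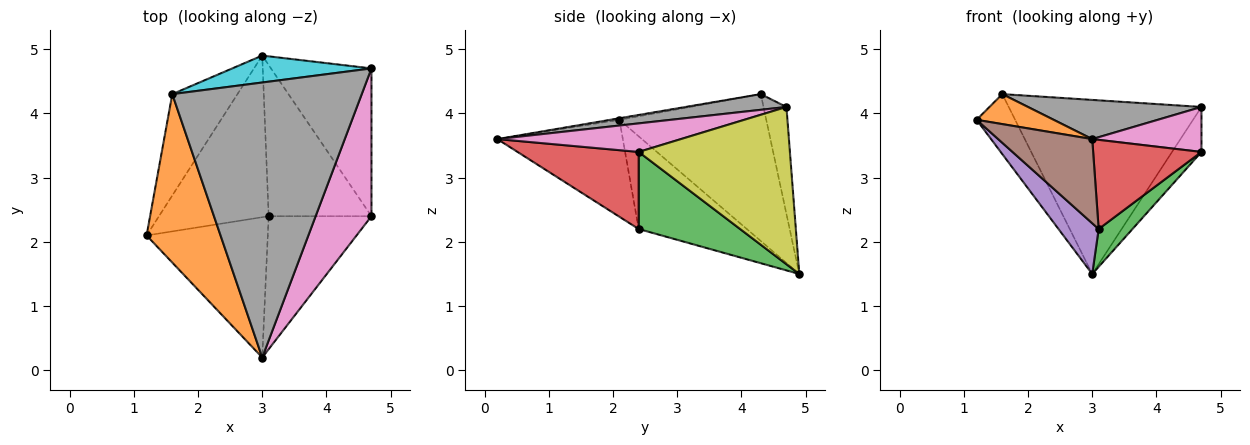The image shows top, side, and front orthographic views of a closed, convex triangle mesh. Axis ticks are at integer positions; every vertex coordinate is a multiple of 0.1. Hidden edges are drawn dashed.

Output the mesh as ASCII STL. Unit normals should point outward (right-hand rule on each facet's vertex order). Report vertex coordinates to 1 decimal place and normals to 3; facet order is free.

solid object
 facet normal -0.889 0.233 -0.394
  outer loop
   vertex 1.6 4.3 4.3
   vertex 3.0 4.9 1.5
   vertex 1.2 2.1 3.9
  endloop
 endfacet
 facet normal -0.021 -0.175 0.984
  outer loop
   vertex 3.0 0.2 3.6
   vertex 1.6 4.3 4.3
   vertex 1.2 2.1 3.9
  endloop
 endfacet
 facet normal 0.588 -0.196 -0.784
  outer loop
   vertex 3.1 2.4 2.2
   vertex 3.0 4.9 1.5
   vertex 4.7 2.4 3.4
  endloop
 endfacet
 facet normal 0.529 -0.473 -0.705
  outer loop
   vertex 3.1 2.4 2.2
   vertex 4.7 2.4 3.4
   vertex 3.0 0.2 3.6
  endloop
 endfacet
 facet normal -0.628 -0.233 -0.743
  outer loop
   vertex 3.1 2.4 2.2
   vertex 1.2 2.1 3.9
   vertex 3.0 4.9 1.5
  endloop
 endfacet
 facet normal -0.566 -0.424 -0.707
  outer loop
   vertex 3.1 2.4 2.2
   vertex 3.0 0.2 3.6
   vertex 1.2 2.1 3.9
  endloop
 endfacet
 facet normal 0.440 -0.262 0.859
  outer loop
   vertex 4.7 4.7 4.1
   vertex 3.0 0.2 3.6
   vertex 4.7 2.4 3.4
  endloop
 endfacet
 facet normal 0.082 -0.141 0.987
  outer loop
   vertex 4.7 4.7 4.1
   vertex 1.6 4.3 4.3
   vertex 3.0 0.2 3.6
  endloop
 endfacet
 facet normal 0.832 0.162 -0.531
  outer loop
   vertex 4.7 4.7 4.1
   vertex 4.7 2.4 3.4
   vertex 3.0 4.9 1.5
  endloop
 endfacet
 facet normal -0.117 0.981 0.152
  outer loop
   vertex 4.7 4.7 4.1
   vertex 3.0 4.9 1.5
   vertex 1.6 4.3 4.3
  endloop
 endfacet
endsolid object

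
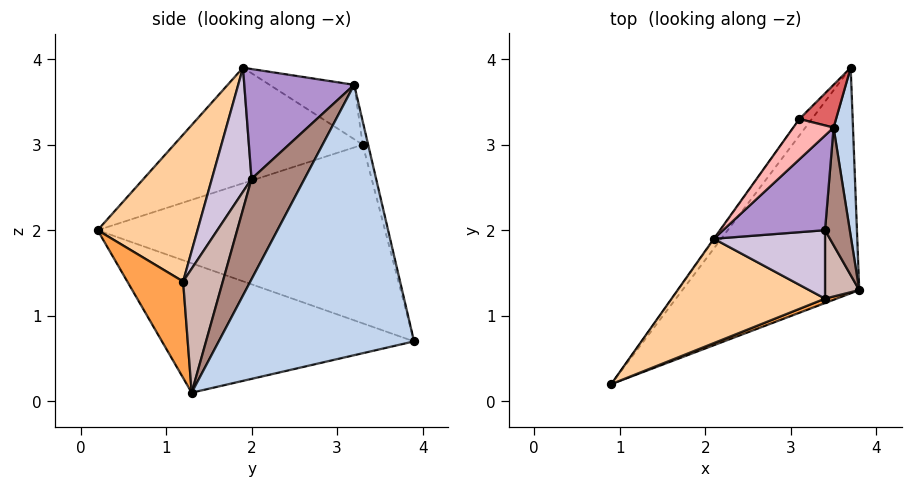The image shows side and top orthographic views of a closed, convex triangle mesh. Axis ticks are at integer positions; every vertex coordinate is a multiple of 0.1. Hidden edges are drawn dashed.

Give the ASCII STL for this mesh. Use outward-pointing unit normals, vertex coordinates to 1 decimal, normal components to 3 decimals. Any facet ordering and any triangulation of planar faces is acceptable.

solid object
 facet normal -0.583 0.161 -0.796
  outer loop
   vertex 3.7 3.9 0.7
   vertex 3.8 1.3 0.1
   vertex 0.9 0.2 2.0
  endloop
 endfacet
 facet normal 0.997 0.022 0.072
  outer loop
   vertex 3.5 3.2 3.7
   vertex 3.8 1.3 0.1
   vertex 3.7 3.9 0.7
  endloop
 endfacet
 facet normal 0.381 -0.924 0.046
  outer loop
   vertex 3.4 1.2 1.4
   vertex 0.9 0.2 2.0
   vertex 3.8 1.3 0.1
  endloop
 endfacet
 facet normal 0.423 -0.792 0.441
  outer loop
   vertex 3.4 1.2 1.4
   vertex 2.1 1.9 3.9
   vertex 0.9 0.2 2.0
  endloop
 endfacet
 facet normal -0.806 0.590 -0.056
  outer loop
   vertex 3.1 3.3 3.0
   vertex 3.7 3.9 0.7
   vertex 0.9 0.2 2.0
  endloop
 endfacet
 facet normal -0.815 0.580 -0.004
  outer loop
   vertex 3.1 3.3 3.0
   vertex 0.9 0.2 2.0
   vertex 2.1 1.9 3.9
  endloop
 endfacet
 facet normal -0.137 0.967 0.216
  outer loop
   vertex 3.1 3.3 3.0
   vertex 3.5 3.2 3.7
   vertex 3.7 3.9 0.7
  endloop
 endfacet
 facet normal -0.580 0.691 0.430
  outer loop
   vertex 3.1 3.3 3.0
   vertex 2.1 1.9 3.9
   vertex 3.5 3.2 3.7
  endloop
 endfacet
 facet normal 0.605 -0.565 0.561
  outer loop
   vertex 3.4 2.0 2.6
   vertex 3.5 3.2 3.7
   vertex 2.1 1.9 3.9
  endloop
 endfacet
 facet normal 0.526 -0.708 0.472
  outer loop
   vertex 3.4 2.0 2.6
   vertex 2.1 1.9 3.9
   vertex 3.4 1.2 1.4
  endloop
 endfacet
 facet normal 0.930 -0.288 0.229
  outer loop
   vertex 3.4 2.0 2.6
   vertex 3.8 1.3 0.1
   vertex 3.5 3.2 3.7
  endloop
 endfacet
 facet normal 0.895 -0.371 0.247
  outer loop
   vertex 3.4 2.0 2.6
   vertex 3.4 1.2 1.4
   vertex 3.8 1.3 0.1
  endloop
 endfacet
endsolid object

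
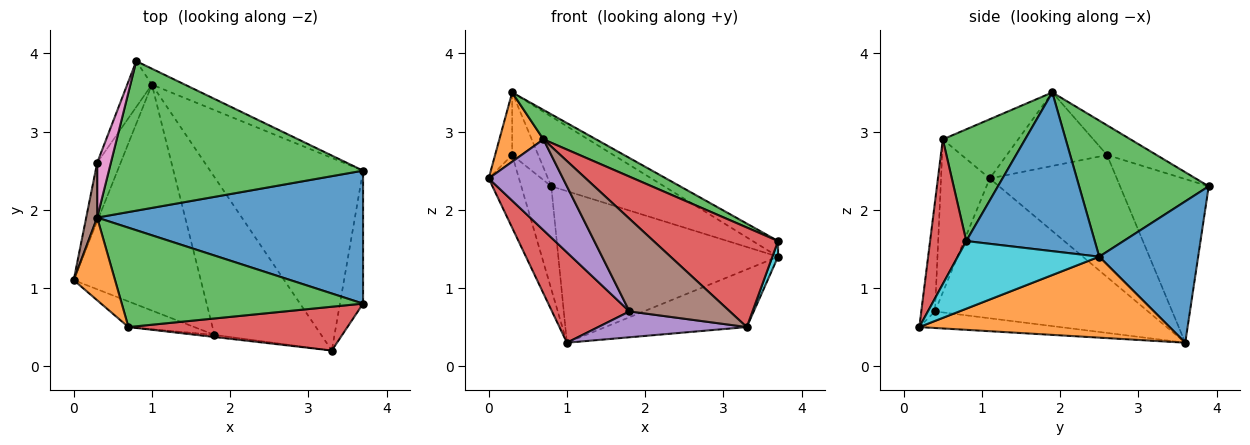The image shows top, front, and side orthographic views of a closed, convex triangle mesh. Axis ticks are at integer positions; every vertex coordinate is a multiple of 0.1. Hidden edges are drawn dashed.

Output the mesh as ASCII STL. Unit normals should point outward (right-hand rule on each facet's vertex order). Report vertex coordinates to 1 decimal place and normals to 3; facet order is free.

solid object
 facet normal 0.409 0.908 -0.095
  outer loop
   vertex 1.0 3.6 0.3
   vertex 0.8 3.9 2.3
   vertex 3.7 2.5 1.4
  endloop
 endfacet
 facet normal 0.452 0.256 -0.854
  outer loop
   vertex 3.3 0.2 0.5
   vertex 1.0 3.6 0.3
   vertex 3.7 2.5 1.4
  endloop
 endfacet
 facet normal 0.437 0.380 0.815
  outer loop
   vertex 0.3 1.9 3.5
   vertex 3.7 2.5 1.4
   vertex 0.8 3.9 2.3
  endloop
 endfacet
 facet normal -0.715 -0.260 -0.650
  outer loop
   vertex 1.8 0.4 0.7
   vertex 0.0 1.1 2.4
   vertex 1.0 3.6 0.3
  endloop
 endfacet
 facet normal -0.151 -0.160 -0.975
  outer loop
   vertex 1.8 0.4 0.7
   vertex 1.0 3.6 0.3
   vertex 3.3 0.2 0.5
  endloop
 endfacet
 facet normal -0.975 0.166 0.145
  outer loop
   vertex 0.3 2.6 2.7
   vertex 0.0 1.1 2.4
   vertex 0.3 1.9 3.5
  endloop
 endfacet
 facet normal -0.819 0.431 0.377
  outer loop
   vertex 0.3 2.6 2.7
   vertex 0.3 1.9 3.5
   vertex 0.8 3.9 2.3
  endloop
 endfacet
 facet normal -0.956 0.228 -0.184
  outer loop
   vertex 0.3 2.6 2.7
   vertex 1.0 3.6 0.3
   vertex 0.0 1.1 2.4
  endloop
 endfacet
 facet normal -0.938 0.317 -0.141
  outer loop
   vertex 0.3 2.6 2.7
   vertex 0.8 3.9 2.3
   vertex 1.0 3.6 0.3
  endloop
 endfacet
 facet normal 0.946 -0.038 -0.323
  outer loop
   vertex 3.7 0.8 1.6
   vertex 3.3 0.2 0.5
   vertex 3.7 2.5 1.4
  endloop
 endfacet
 facet normal 0.510 0.101 0.854
  outer loop
   vertex 3.7 0.8 1.6
   vertex 3.7 2.5 1.4
   vertex 0.3 1.9 3.5
  endloop
 endfacet
 facet normal -0.739 -0.432 0.516
  outer loop
   vertex 0.7 0.5 2.9
   vertex 0.3 1.9 3.5
   vertex 0.0 1.1 2.4
  endloop
 endfacet
 facet normal 0.406 -0.260 0.876
  outer loop
   vertex 0.7 0.5 2.9
   vertex 3.7 0.8 1.6
   vertex 0.3 1.9 3.5
  endloop
 endfacet
 facet normal 0.257 -0.885 0.389
  outer loop
   vertex 0.7 0.5 2.9
   vertex 3.3 0.2 0.5
   vertex 3.7 0.8 1.6
  endloop
 endfacet
 facet normal -0.534 -0.814 -0.230
  outer loop
   vertex 0.7 0.5 2.9
   vertex 0.0 1.1 2.4
   vertex 1.8 0.4 0.7
  endloop
 endfacet
 facet normal -0.135 -0.991 -0.023
  outer loop
   vertex 0.7 0.5 2.9
   vertex 1.8 0.4 0.7
   vertex 3.3 0.2 0.5
  endloop
 endfacet
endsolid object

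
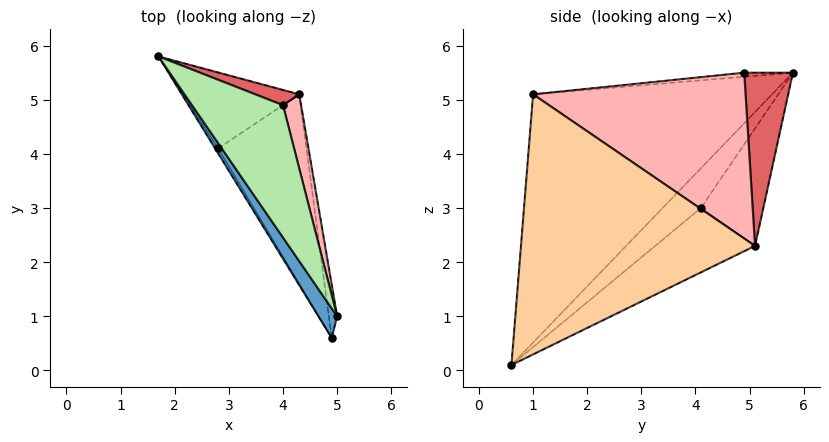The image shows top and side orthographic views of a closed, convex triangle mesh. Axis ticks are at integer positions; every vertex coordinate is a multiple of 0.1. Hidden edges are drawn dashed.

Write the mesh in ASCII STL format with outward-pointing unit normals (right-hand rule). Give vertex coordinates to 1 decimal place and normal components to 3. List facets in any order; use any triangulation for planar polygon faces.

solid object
 facet normal -0.820 -0.569 0.062
  outer loop
   vertex 4.9 0.6 0.1
   vertex 5.0 1.0 5.1
   vertex 1.7 5.8 5.5
  endloop
 endfacet
 facet normal -0.878 -0.474 -0.064
  outer loop
   vertex 2.8 4.1 3.0
   vertex 4.9 0.6 0.1
   vertex 1.7 5.8 5.5
  endloop
 endfacet
 facet normal -0.617 0.498 -0.610
  outer loop
   vertex 4.3 5.1 2.3
   vertex 2.8 4.1 3.0
   vertex 1.7 5.8 5.5
  endloop
 endfacet
 facet normal 0.989 0.147 -0.032
  outer loop
   vertex 4.3 5.1 2.3
   vertex 5.0 1.0 5.1
   vertex 4.9 0.6 0.1
  endloop
 endfacet
 facet normal -0.561 0.302 -0.771
  outer loop
   vertex 4.3 5.1 2.3
   vertex 4.9 0.6 0.1
   vertex 2.8 4.1 3.0
  endloop
 endfacet
 facet normal -0.044 -0.113 0.993
  outer loop
   vertex 4.0 4.9 5.5
   vertex 1.7 5.8 5.5
   vertex 5.0 1.0 5.1
  endloop
 endfacet
 facet normal 0.363 0.927 0.092
  outer loop
   vertex 4.0 4.9 5.5
   vertex 4.3 5.1 2.3
   vertex 1.7 5.8 5.5
  endloop
 endfacet
 facet normal 0.966 0.237 0.105
  outer loop
   vertex 4.0 4.9 5.5
   vertex 5.0 1.0 5.1
   vertex 4.3 5.1 2.3
  endloop
 endfacet
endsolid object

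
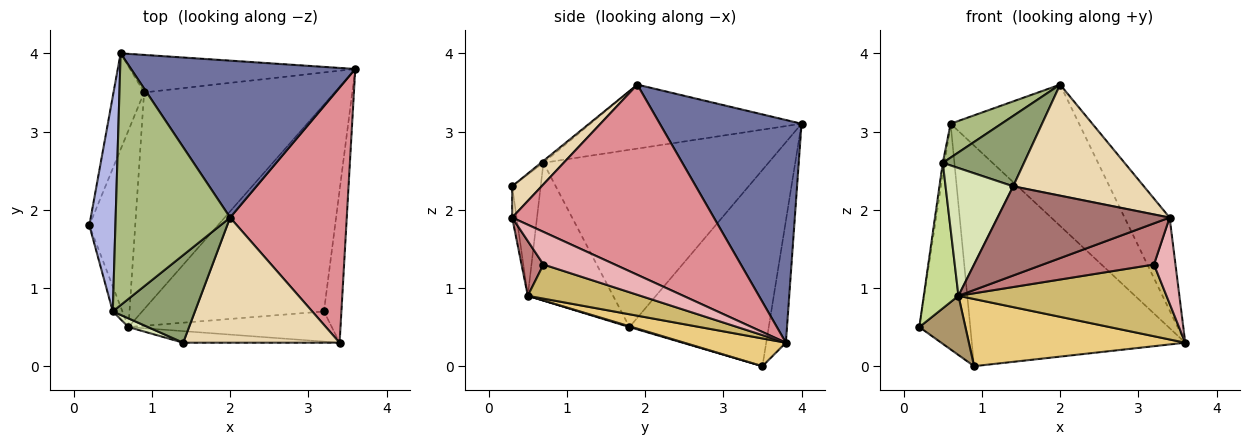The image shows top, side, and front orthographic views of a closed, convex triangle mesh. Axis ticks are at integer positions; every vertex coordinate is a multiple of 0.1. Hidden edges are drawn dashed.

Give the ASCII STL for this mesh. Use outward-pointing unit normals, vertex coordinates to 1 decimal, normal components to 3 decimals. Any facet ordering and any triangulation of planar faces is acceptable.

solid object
 facet normal 0.594 0.538 0.598
  outer loop
   vertex 2.0 1.9 3.6
   vertex 3.6 3.8 0.3
   vertex 0.6 4.0 3.1
  endloop
 endfacet
 facet normal -0.929 0.340 -0.145
  outer loop
   vertex 0.9 3.5 0.0
   vertex 0.2 1.8 0.5
   vertex 0.6 4.0 3.1
  endloop
 endfacet
 facet normal -0.091 0.982 -0.167
  outer loop
   vertex 0.9 3.5 0.0
   vertex 0.6 4.0 3.1
   vertex 3.6 3.8 0.3
  endloop
 endfacet
 facet normal -0.989 0.008 0.145
  outer loop
   vertex 0.5 0.7 2.6
   vertex 0.6 4.0 3.1
   vertex 0.2 1.8 0.5
  endloop
 endfacet
 facet normal -0.019 -0.626 0.779
  outer loop
   vertex 0.5 0.7 2.6
   vertex 1.4 0.3 2.3
   vertex 2.0 1.9 3.6
  endloop
 endfacet
 facet normal -0.485 -0.117 0.867
  outer loop
   vertex 0.5 0.7 2.6
   vertex 2.0 1.9 3.6
   vertex 0.6 4.0 3.1
  endloop
 endfacet
 facet normal -0.925 -0.375 -0.065
  outer loop
   vertex 0.7 0.5 0.9
   vertex 0.5 0.7 2.6
   vertex 0.2 1.8 0.5
  endloop
 endfacet
 facet normal -0.388 -0.920 0.063
  outer loop
   vertex 0.7 0.5 0.9
   vertex 1.4 0.3 2.3
   vertex 0.5 0.7 2.6
  endloop
 endfacet
 facet normal 0.016 -0.288 -0.957
  outer loop
   vertex 0.7 0.5 0.9
   vertex 0.2 1.8 0.5
   vertex 0.9 3.5 0.0
  endloop
 endfacet
 facet normal 0.175 -0.323 -0.930
  outer loop
   vertex 0.7 0.5 0.9
   vertex 3.6 3.8 0.3
   vertex 3.2 0.7 1.3
  endloop
 endfacet
 facet normal 0.138 -0.293 -0.946
  outer loop
   vertex 0.7 0.5 0.9
   vertex 0.9 3.5 0.0
   vertex 3.6 3.8 0.3
  endloop
 endfacet
 facet normal 0.148 -0.656 0.740
  outer loop
   vertex 3.4 0.3 1.9
   vertex 2.0 1.9 3.6
   vertex 1.4 0.3 2.3
  endloop
 endfacet
 facet normal -0.026 -0.991 -0.129
  outer loop
   vertex 3.4 0.3 1.9
   vertex 1.4 0.3 2.3
   vertex 0.7 0.5 0.9
  endloop
 endfacet
 facet normal 0.157 -0.797 -0.584
  outer loop
   vertex 3.4 0.3 1.9
   vertex 0.7 0.5 0.9
   vertex 3.2 0.7 1.3
  endloop
 endfacet
 facet normal 0.837 0.187 0.514
  outer loop
   vertex 3.4 0.3 1.9
   vertex 3.6 3.8 0.3
   vertex 2.0 1.9 3.6
  endloop
 endfacet
 facet normal 0.852 -0.257 -0.455
  outer loop
   vertex 3.4 0.3 1.9
   vertex 3.2 0.7 1.3
   vertex 3.6 3.8 0.3
  endloop
 endfacet
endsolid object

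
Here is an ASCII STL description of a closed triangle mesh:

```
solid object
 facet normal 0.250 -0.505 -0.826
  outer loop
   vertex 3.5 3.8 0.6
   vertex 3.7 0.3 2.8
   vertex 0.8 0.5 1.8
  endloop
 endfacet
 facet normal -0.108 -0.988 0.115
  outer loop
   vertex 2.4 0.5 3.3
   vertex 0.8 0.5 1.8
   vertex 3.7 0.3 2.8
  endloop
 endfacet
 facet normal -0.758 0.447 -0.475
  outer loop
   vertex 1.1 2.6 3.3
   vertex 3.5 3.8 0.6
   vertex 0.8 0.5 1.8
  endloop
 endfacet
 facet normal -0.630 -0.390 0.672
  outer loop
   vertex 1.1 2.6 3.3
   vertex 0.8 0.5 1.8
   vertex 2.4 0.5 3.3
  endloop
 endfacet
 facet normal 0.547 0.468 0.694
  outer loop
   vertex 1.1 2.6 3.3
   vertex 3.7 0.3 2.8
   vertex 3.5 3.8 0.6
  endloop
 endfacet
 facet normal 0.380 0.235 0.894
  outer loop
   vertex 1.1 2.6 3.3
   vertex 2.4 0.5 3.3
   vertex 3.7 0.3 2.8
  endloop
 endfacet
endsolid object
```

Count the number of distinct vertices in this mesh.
5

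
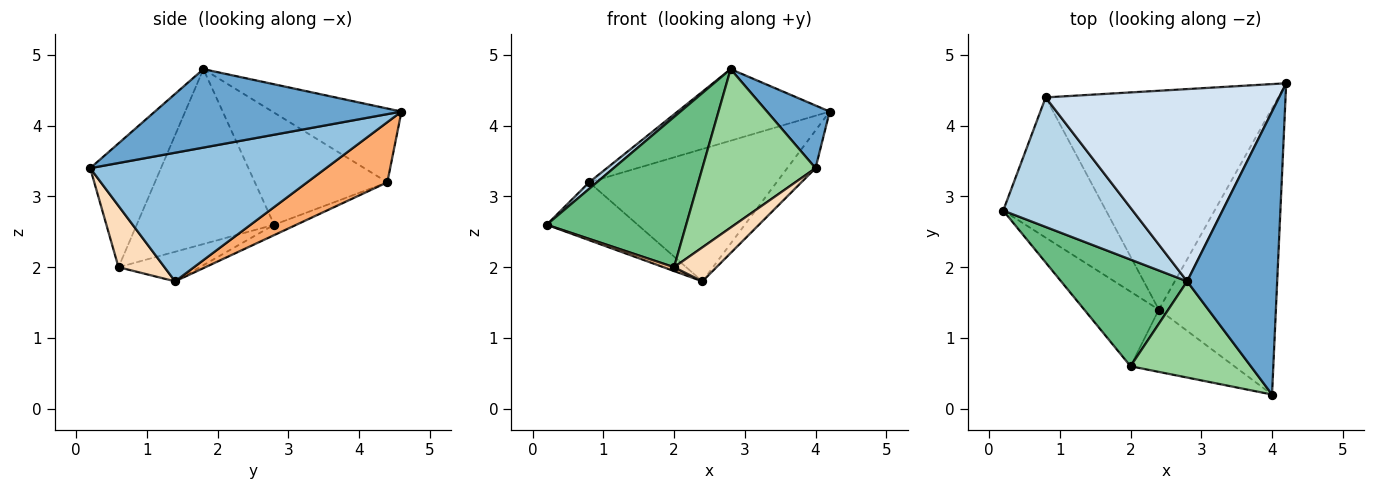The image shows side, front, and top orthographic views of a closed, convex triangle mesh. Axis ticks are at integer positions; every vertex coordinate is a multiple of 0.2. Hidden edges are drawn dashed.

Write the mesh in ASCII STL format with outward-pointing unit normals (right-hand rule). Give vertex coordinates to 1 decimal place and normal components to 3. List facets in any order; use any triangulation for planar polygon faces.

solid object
 facet normal 0.648 -0.165 0.744
  outer loop
   vertex 2.8 1.8 4.8
   vertex 4.0 0.2 3.4
   vertex 4.2 4.6 4.2
  endloop
 endfacet
 facet normal 0.737 0.088 -0.670
  outer loop
   vertex 2.4 1.4 1.8
   vertex 4.2 4.6 4.2
   vertex 4.0 0.2 3.4
  endloop
 endfacet
 facet normal -0.654 -0.038 0.756
  outer loop
   vertex 0.8 4.4 3.2
   vertex 0.2 2.8 2.6
   vertex 2.8 1.8 4.8
  endloop
 endfacet
 facet normal -0.284 0.335 0.899
  outer loop
   vertex 0.8 4.4 3.2
   vertex 2.8 1.8 4.8
   vertex 4.2 4.6 4.2
  endloop
 endfacet
 facet normal -0.093 0.380 -0.920
  outer loop
   vertex 0.8 4.4 3.2
   vertex 2.4 1.4 1.8
   vertex 0.2 2.8 2.6
  endloop
 endfacet
 facet normal 0.216 0.505 -0.836
  outer loop
   vertex 0.8 4.4 3.2
   vertex 4.2 4.6 4.2
   vertex 2.4 1.4 1.8
  endloop
 endfacet
 facet normal -0.368 -0.048 -0.929
  outer loop
   vertex 2.0 0.6 2.0
   vertex 0.2 2.8 2.6
   vertex 2.4 1.4 1.8
  endloop
 endfacet
 facet normal 0.460 -0.425 -0.779
  outer loop
   vertex 2.0 0.6 2.0
   vertex 2.4 1.4 1.8
   vertex 4.0 0.2 3.4
  endloop
 endfacet
 facet normal -0.626 -0.636 0.451
  outer loop
   vertex 2.0 0.6 2.0
   vertex 2.8 1.8 4.8
   vertex 0.2 2.8 2.6
  endloop
 endfacet
 facet normal -0.471 -0.754 0.458
  outer loop
   vertex 2.0 0.6 2.0
   vertex 4.0 0.2 3.4
   vertex 2.8 1.8 4.8
  endloop
 endfacet
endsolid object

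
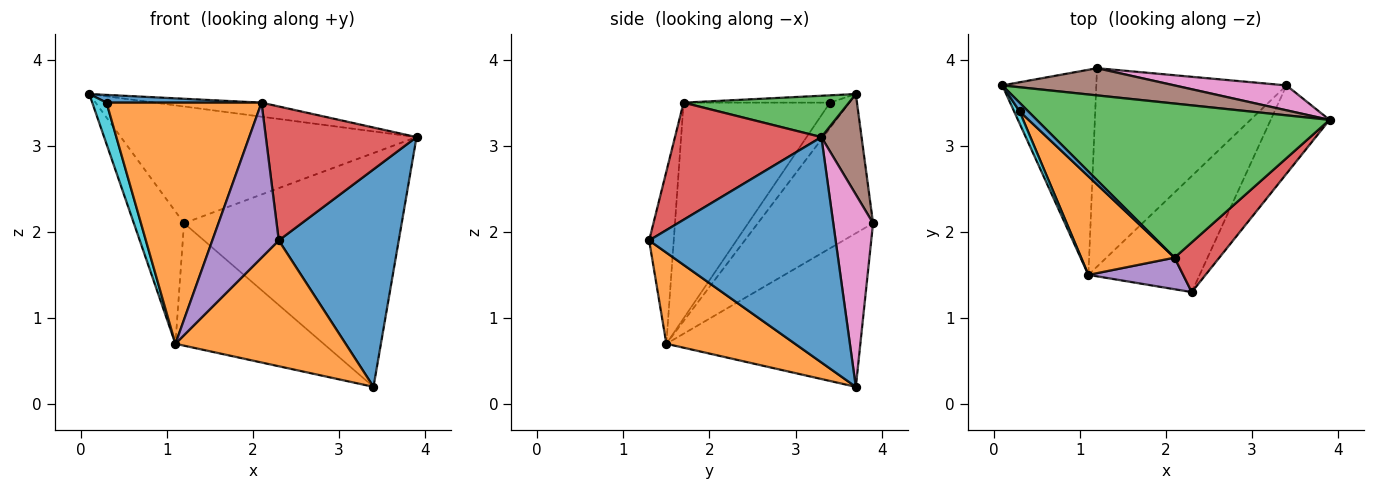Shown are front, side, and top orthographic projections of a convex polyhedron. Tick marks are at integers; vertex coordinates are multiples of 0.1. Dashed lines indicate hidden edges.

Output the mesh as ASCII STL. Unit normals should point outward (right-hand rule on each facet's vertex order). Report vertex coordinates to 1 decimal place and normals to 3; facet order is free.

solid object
 facet normal 0.821 -0.528 -0.215
  outer loop
   vertex 3.4 3.7 0.2
   vertex 3.9 3.3 3.1
   vertex 2.3 1.3 1.9
  endloop
 endfacet
 facet normal 0.486 -0.642 -0.593
  outer loop
   vertex 1.1 1.5 0.7
   vertex 3.4 3.7 0.2
   vertex 2.3 1.3 1.9
  endloop
 endfacet
 facet normal 0.139 0.090 0.986
  outer loop
   vertex 2.1 1.7 3.5
   vertex 3.9 3.3 3.1
   vertex 0.1 3.7 3.6
  endloop
 endfacet
 facet normal 0.673 -0.693 0.257
  outer loop
   vertex 2.1 1.7 3.5
   vertex 2.3 1.3 1.9
   vertex 3.9 3.3 3.1
  endloop
 endfacet
 facet normal -0.341 -0.921 0.188
  outer loop
   vertex 2.1 1.7 3.5
   vertex 1.1 1.5 0.7
   vertex 2.3 1.3 1.9
  endloop
 endfacet
 facet normal 0.131 0.965 0.225
  outer loop
   vertex 1.2 3.9 2.1
   vertex 0.1 3.7 3.6
   vertex 3.9 3.3 3.1
  endloop
 endfacet
 facet normal 0.179 0.978 0.104
  outer loop
   vertex 1.2 3.9 2.1
   vertex 3.9 3.3 3.1
   vertex 3.4 3.7 0.2
  endloop
 endfacet
 facet normal -0.780 0.340 -0.526
  outer loop
   vertex 1.2 3.9 2.1
   vertex 1.1 1.5 0.7
   vertex 0.1 3.7 3.6
  endloop
 endfacet
 facet normal -0.566 0.433 -0.701
  outer loop
   vertex 1.2 3.9 2.1
   vertex 3.4 3.7 0.2
   vertex 1.1 1.5 0.7
  endloop
 endfacet
 facet normal -0.793 -0.585 0.171
  outer loop
   vertex 0.3 3.4 3.5
   vertex 0.1 3.7 3.6
   vertex 1.1 1.5 0.7
  endloop
 endfacet
 facet normal -0.534 -0.566 0.628
  outer loop
   vertex 0.3 3.4 3.5
   vertex 2.1 1.7 3.5
   vertex 0.1 3.7 3.6
  endloop
 endfacet
 facet normal -0.658 -0.697 0.285
  outer loop
   vertex 0.3 3.4 3.5
   vertex 1.1 1.5 0.7
   vertex 2.1 1.7 3.5
  endloop
 endfacet
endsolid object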